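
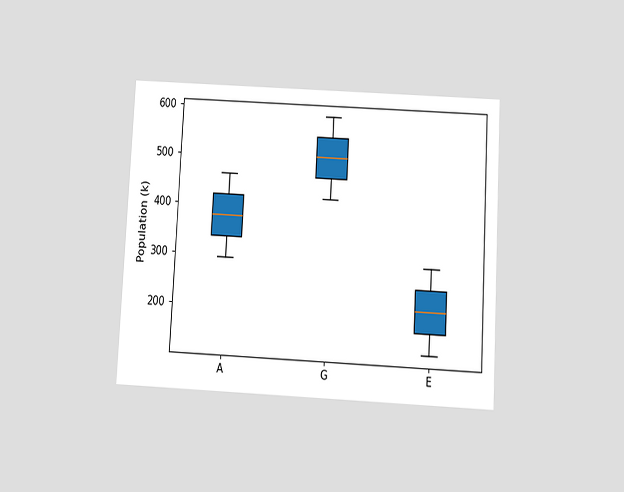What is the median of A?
The chart is tilted about 3° clockwise and viewed slightly from below. The median line in the A box sits at 378k.

378k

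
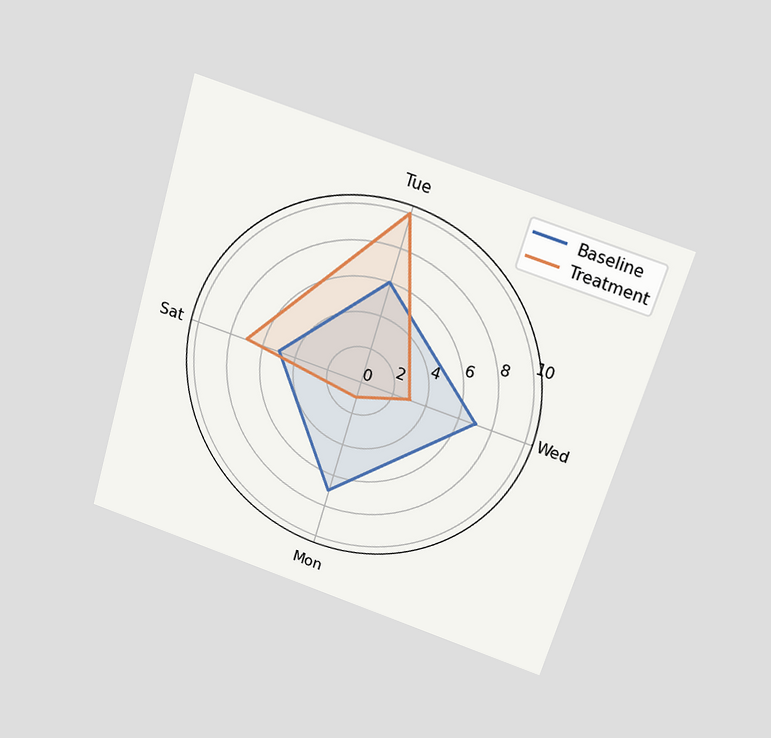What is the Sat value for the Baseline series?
5

The chart is tilted about 16° clockwise and viewed slightly from above. On the Sat axis, Baseline reaches 5.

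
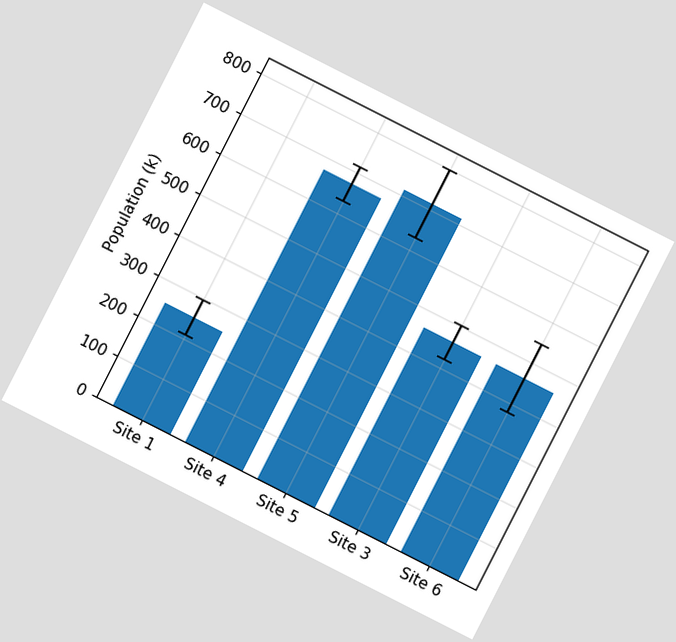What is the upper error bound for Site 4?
714k

The chart is tilted about 27° clockwise. The Site 4 bar's upper whisker reaches 714k.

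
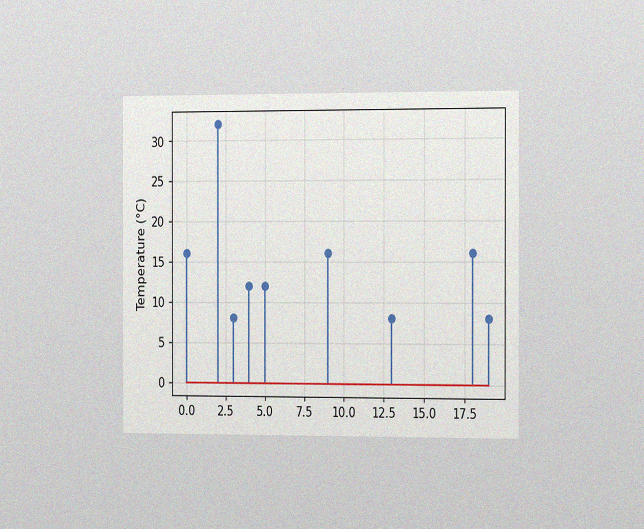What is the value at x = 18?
16°C

The chart is viewed slightly from the right, with some photo noise. The stem at x=18 reaches 16°C.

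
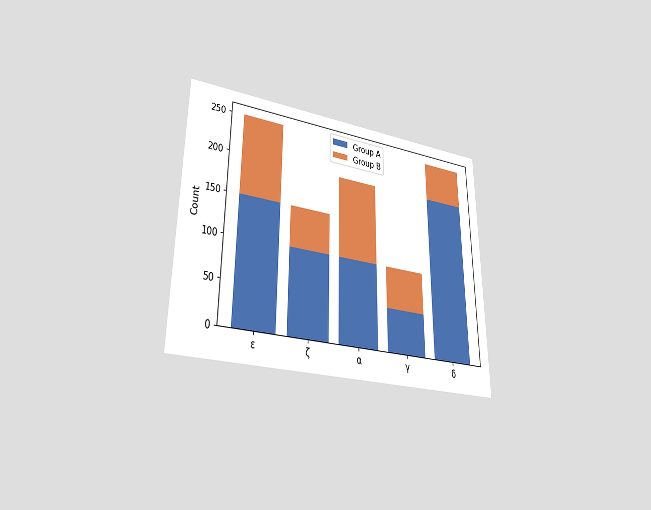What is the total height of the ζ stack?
The chart is viewed at a slight angle. The ζ stack's top reaches 150 on the y-axis.

150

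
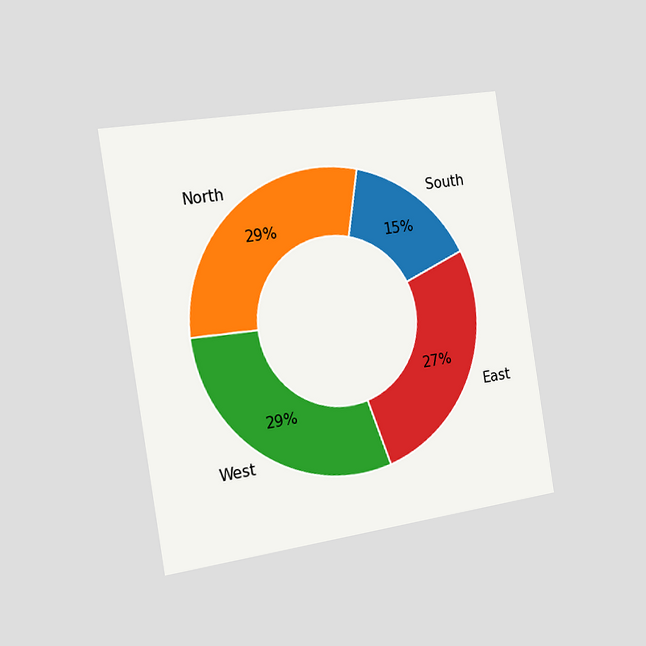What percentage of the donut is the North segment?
The chart is tilted about 9° counter-clockwise and viewed slightly from the left. The North segment takes up 29% of the ring.

29%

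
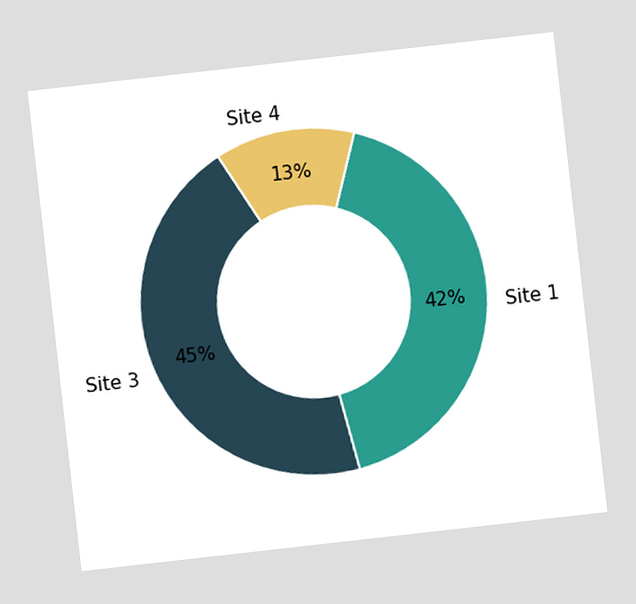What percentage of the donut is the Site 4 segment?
13%

The chart is tilted about 6° counter-clockwise. The Site 4 segment takes up 13% of the ring.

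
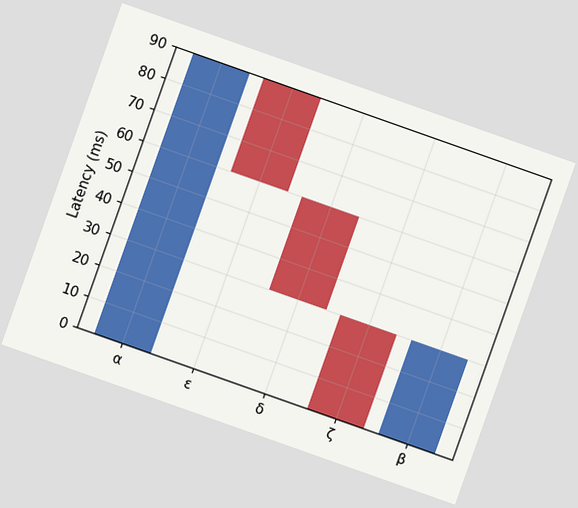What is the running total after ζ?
The chart is tilted about 19° clockwise. After ζ the running total reaches 0ms.

0ms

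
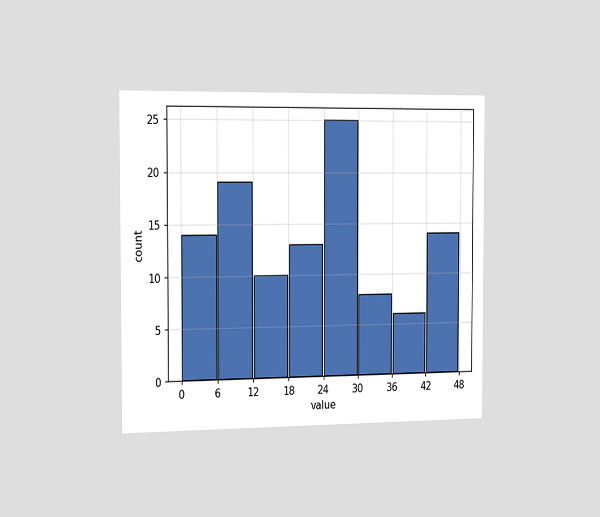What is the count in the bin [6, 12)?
19

The chart is viewed slightly from the left. The [6, 12) bin has height 19.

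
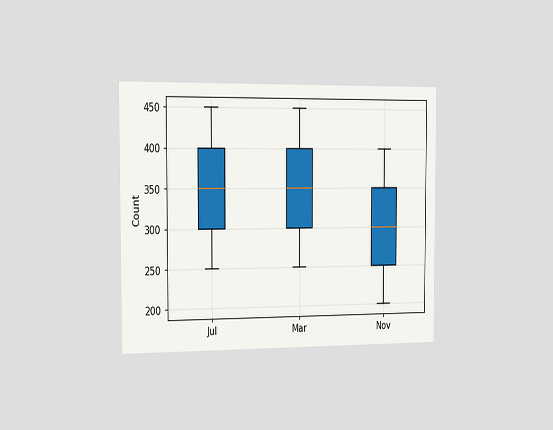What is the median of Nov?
300

The chart is viewed slightly from the left. The median line in the Nov box sits at 300.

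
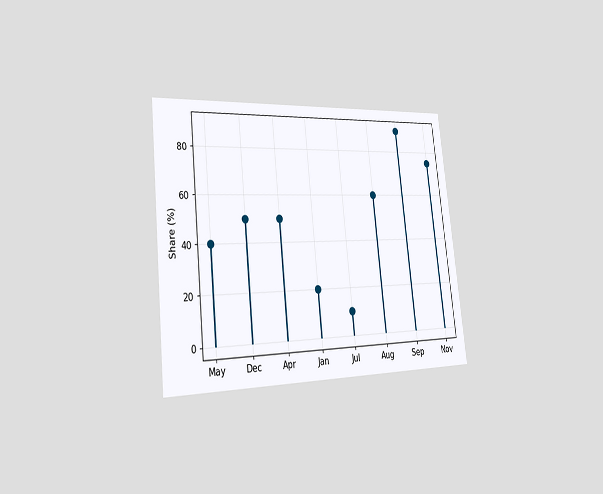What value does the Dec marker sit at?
50%

The chart is tilted about 6° counter-clockwise and viewed slightly from the left. The Dec marker sits at 50%.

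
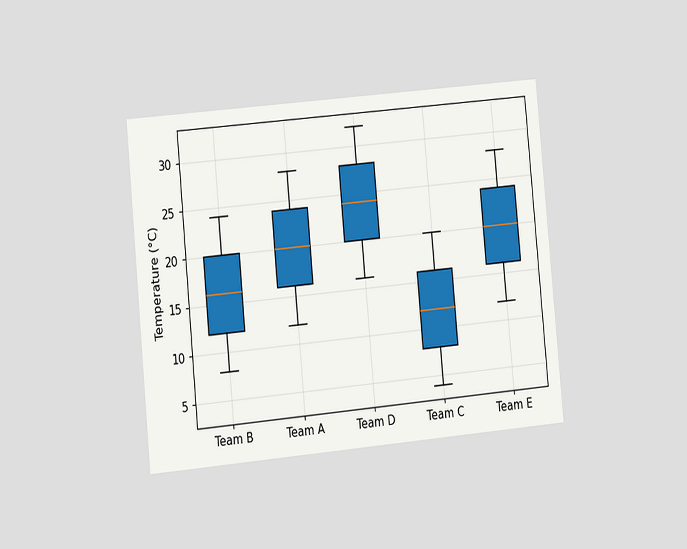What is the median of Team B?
The chart is tilted about 5° counter-clockwise and viewed slightly from the left. The median line in the Team B box sits at 16°C.

16°C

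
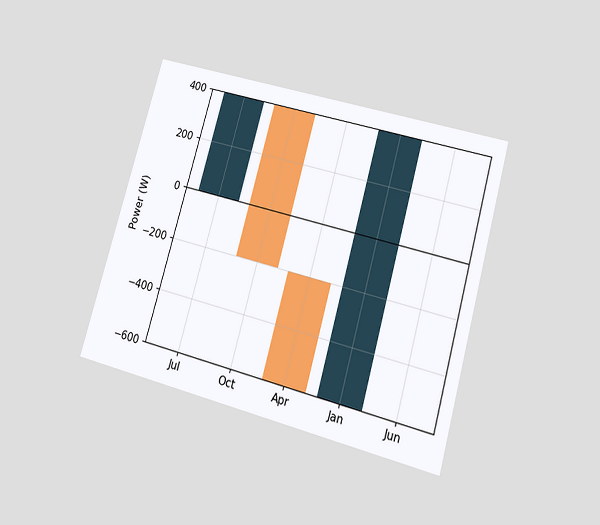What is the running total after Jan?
400W

The chart is tilted about 16° clockwise and viewed at a slight angle. After Jan the running total reaches 400W.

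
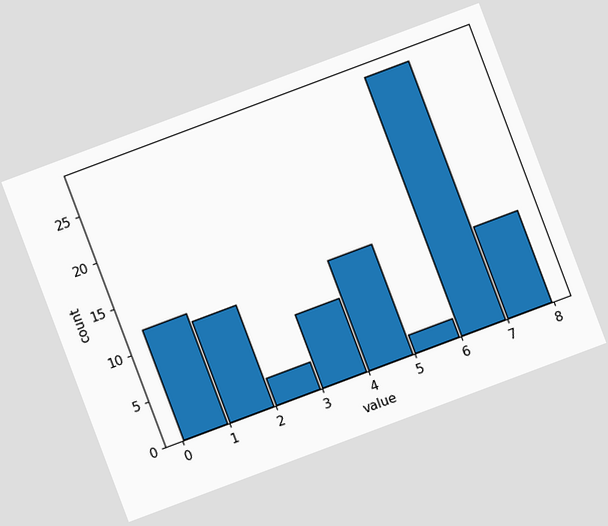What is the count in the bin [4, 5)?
The chart is tilted about 21° counter-clockwise. The [4, 5) bin has height 12.

12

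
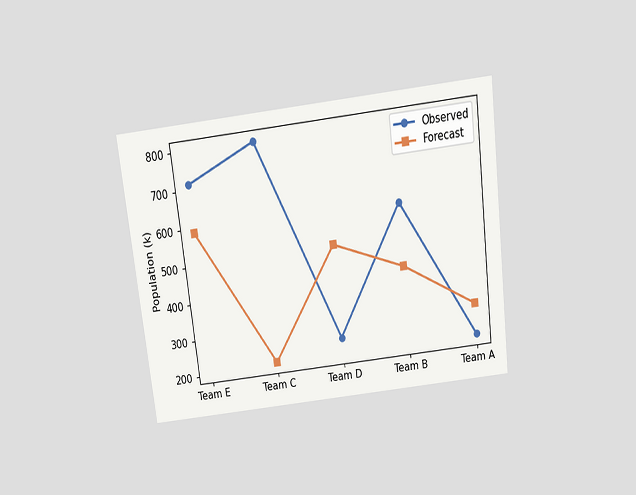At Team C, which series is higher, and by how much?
The chart is tilted about 7° counter-clockwise and viewed slightly from above. At Team C, Observed sits above the other line by 588k.

Observed, by 588k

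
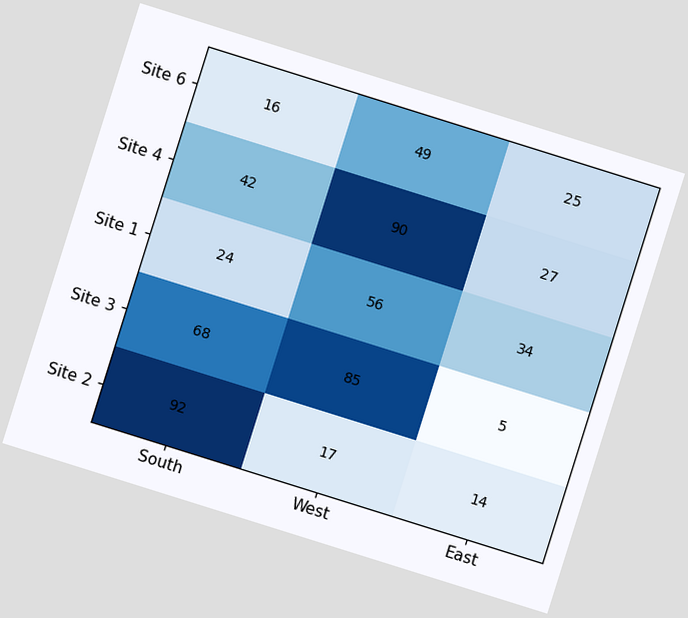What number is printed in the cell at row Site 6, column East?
The chart is tilted about 17° clockwise. The (Site 6, East) cell reads 25.

25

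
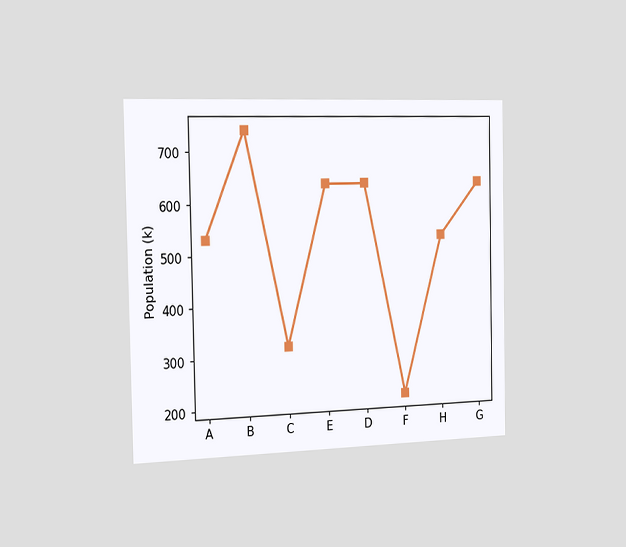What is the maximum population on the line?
742k

The chart is viewed slightly from the left. The highest point is at B, and reading across to the y-axis gives 742k.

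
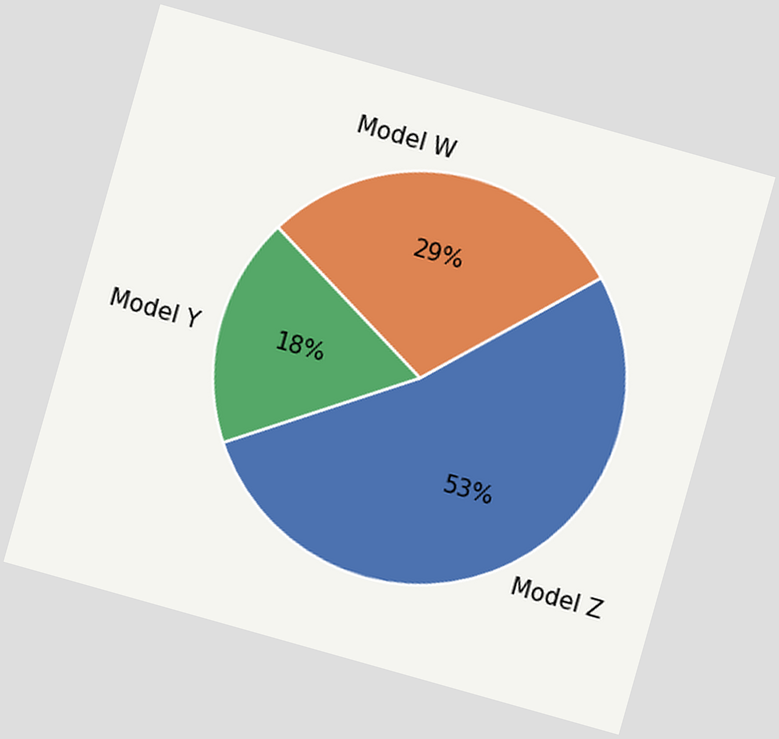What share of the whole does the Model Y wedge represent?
18%

The chart is tilted about 16° clockwise. The Model Y slice takes up 18% of the pie.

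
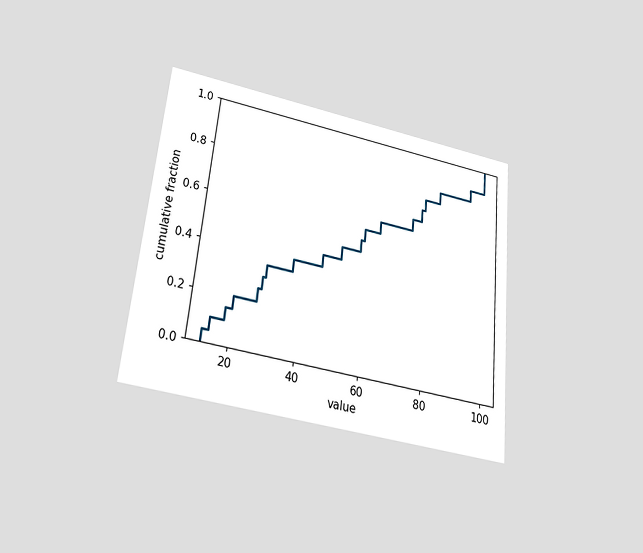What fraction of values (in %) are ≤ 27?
25%

The chart is tilted about 6° clockwise and viewed slightly from below. At x=27 the ECDF step is at 25%.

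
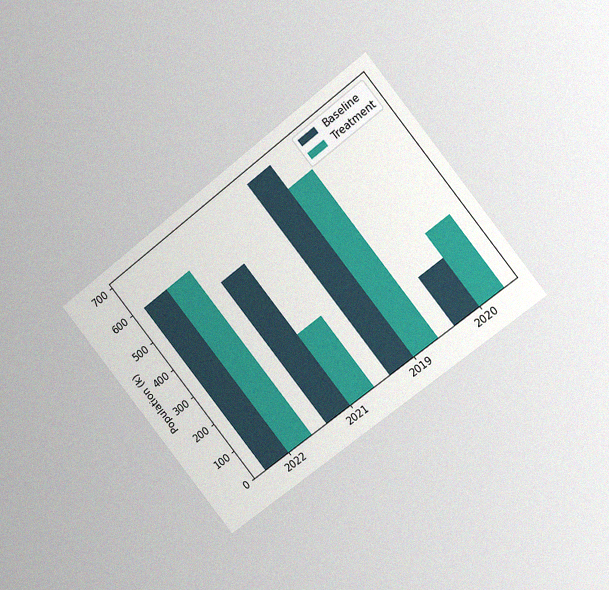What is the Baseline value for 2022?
595k

The chart is tilted about 39° counter-clockwise and viewed slightly from the right, with some photo noise. The Baseline bar at 2022 reaches 595k on the y-axis.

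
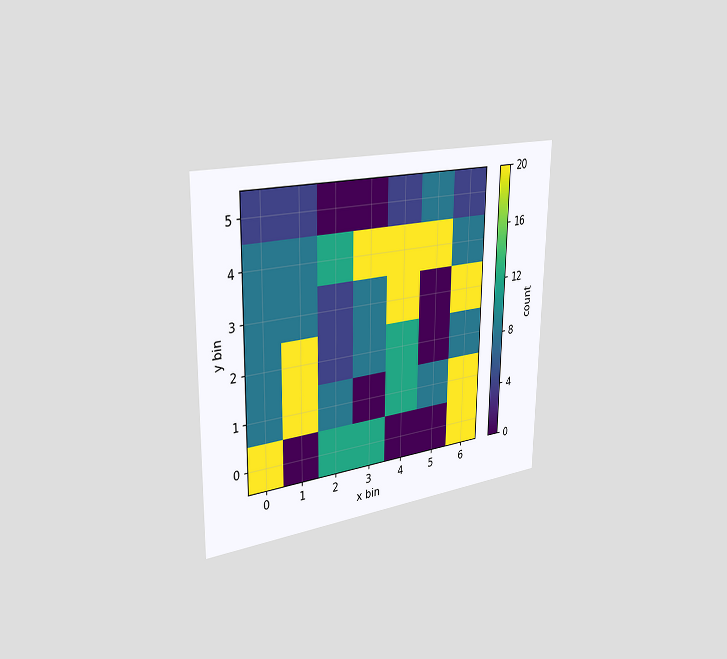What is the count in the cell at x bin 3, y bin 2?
8

The chart is viewed slightly from the left. Matching the cell (3, 2) against the colorbar gives 8.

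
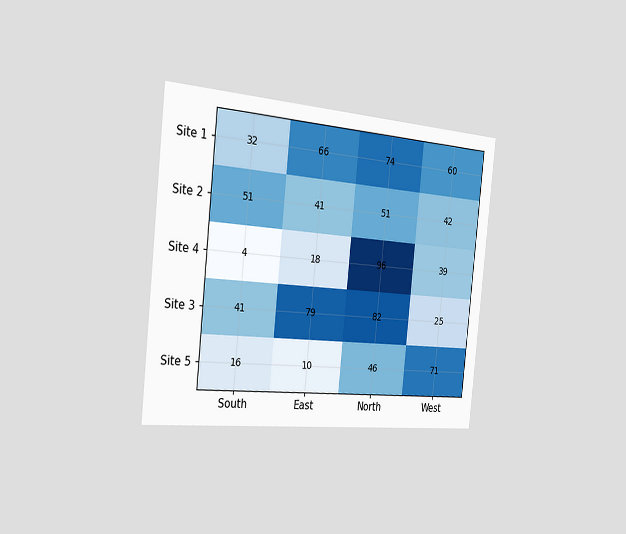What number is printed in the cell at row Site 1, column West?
The chart is tilted about 6° clockwise and viewed slightly from the left. The (Site 1, West) cell reads 60.

60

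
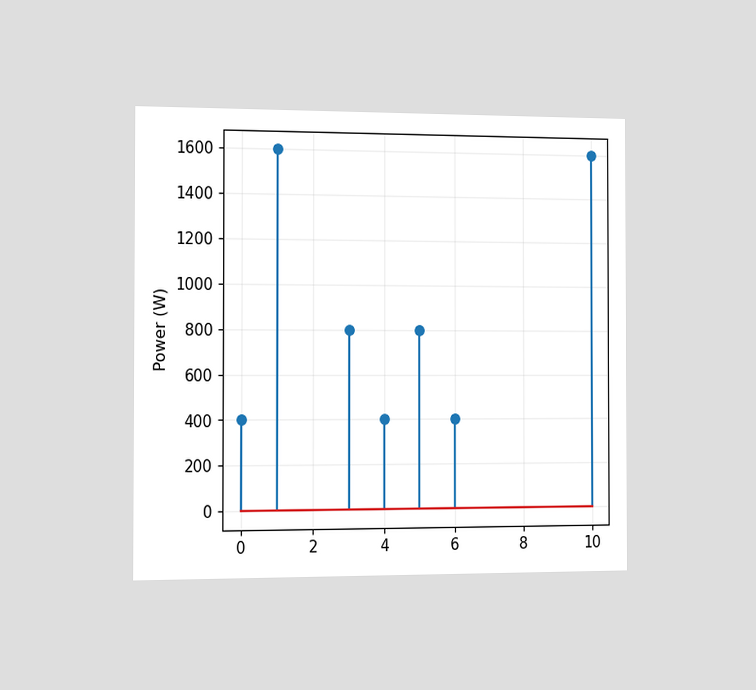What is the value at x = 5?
800W

The chart is viewed slightly from the left. The stem at x=5 reaches 800W.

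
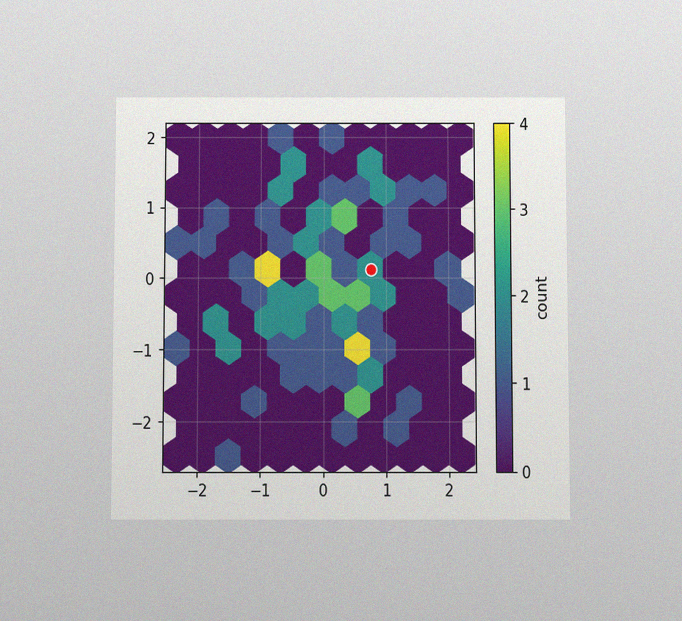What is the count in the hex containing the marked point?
2

The chart is viewed slightly from below, with some photo noise. The marked hex reads 2 on the colorbar.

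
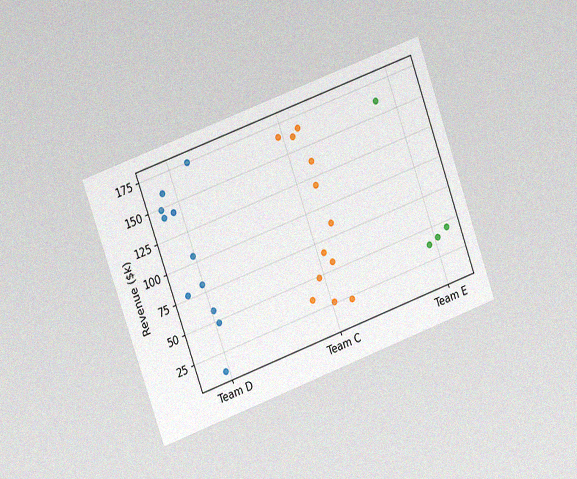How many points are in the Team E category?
4

The chart is tilted about 20° counter-clockwise and viewed at a slight angle, with some photo noise. Counting the markers in the Team E column gives 4.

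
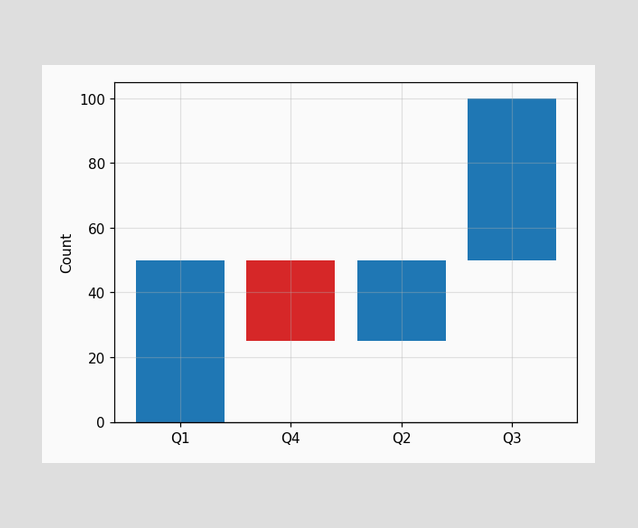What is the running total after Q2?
After Q2 the running total reaches 50.

50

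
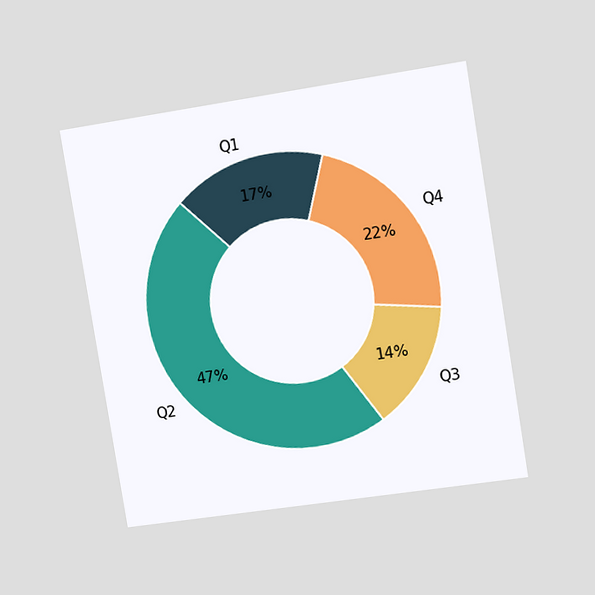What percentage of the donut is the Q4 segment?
The chart is tilted about 9° counter-clockwise and viewed slightly from the right. The Q4 segment takes up 22% of the ring.

22%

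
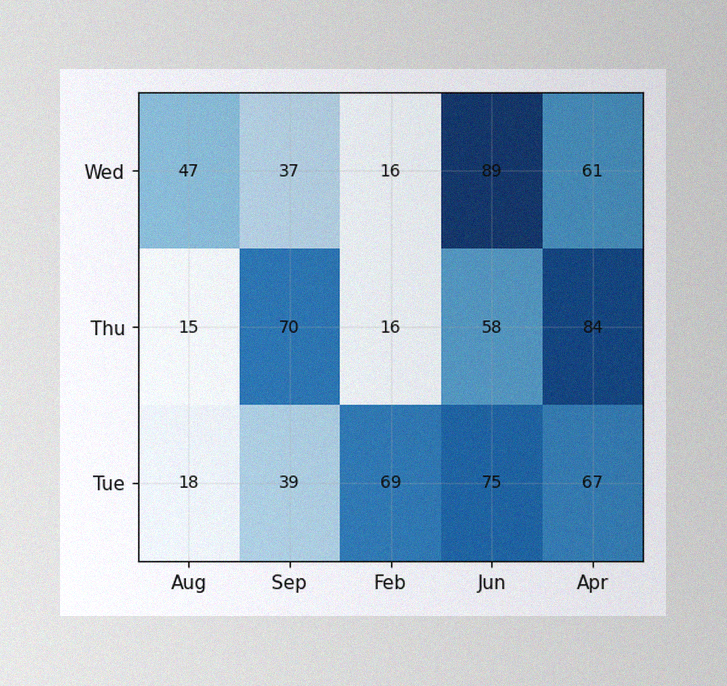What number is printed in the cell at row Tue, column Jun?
75

The image has some photo noise and uneven lighting. The (Tue, Jun) cell reads 75.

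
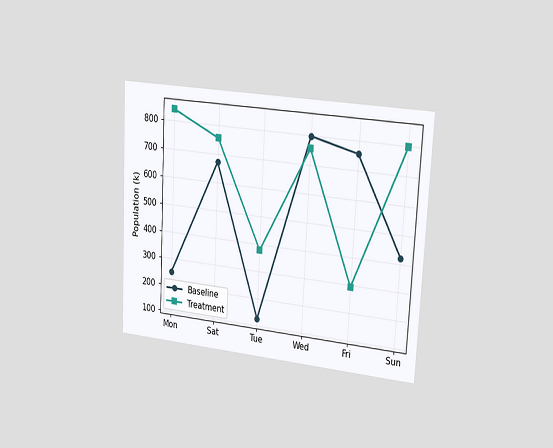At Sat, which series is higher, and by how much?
Treatment, by 84k

The chart is tilted about 3° clockwise and viewed slightly from the right. At Sat, Treatment sits above the other line by 84k.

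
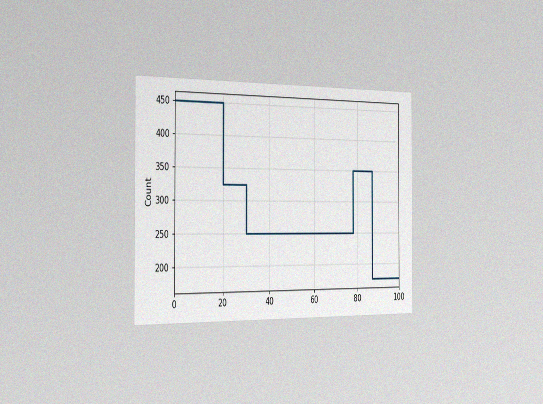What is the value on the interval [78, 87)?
The chart is viewed slightly from the left, with some photo noise. On [78, 87) the step sits at 350.

350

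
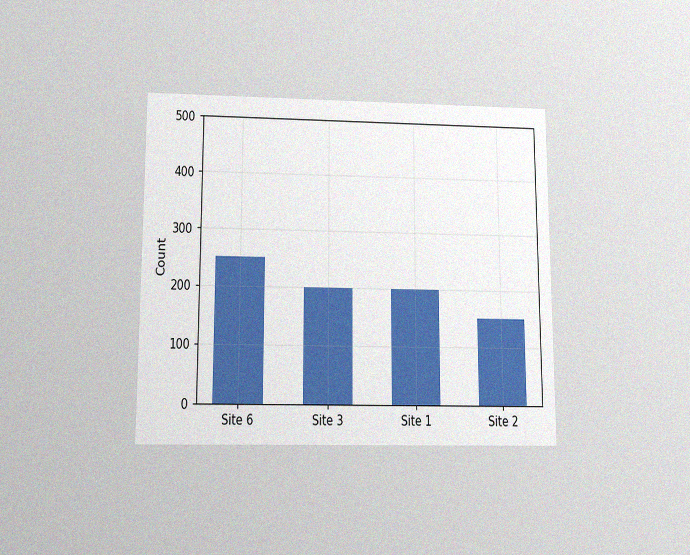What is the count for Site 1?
200

The chart is viewed slightly from below, with some photo noise. Reading along the chart's y-axis, the Site 1 bar reaches 200.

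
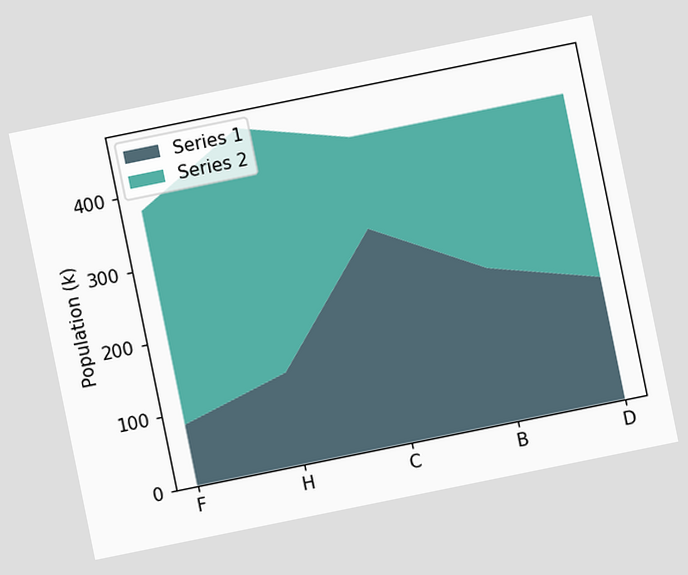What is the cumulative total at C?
420k

The chart is tilted about 11° counter-clockwise. The stacked total at C reaches 420k.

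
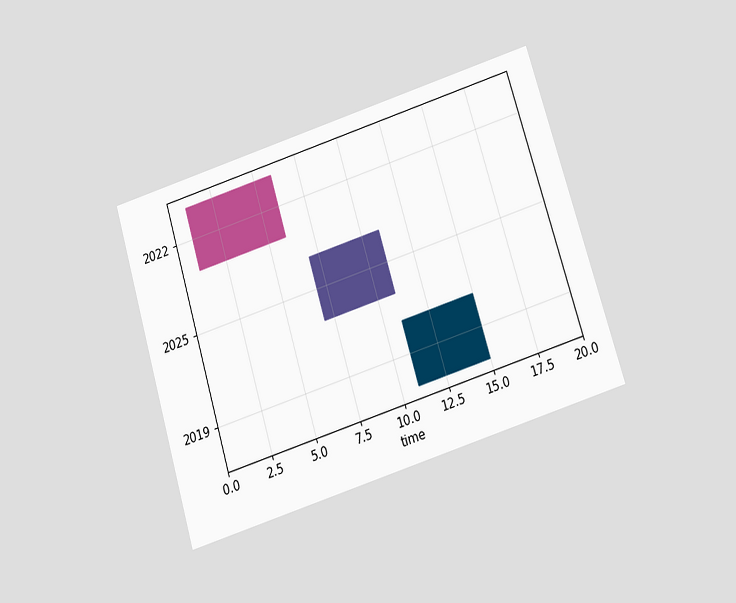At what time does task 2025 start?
7

The chart is tilted about 17° counter-clockwise and viewed slightly from below. The 2025 bar begins at t=7.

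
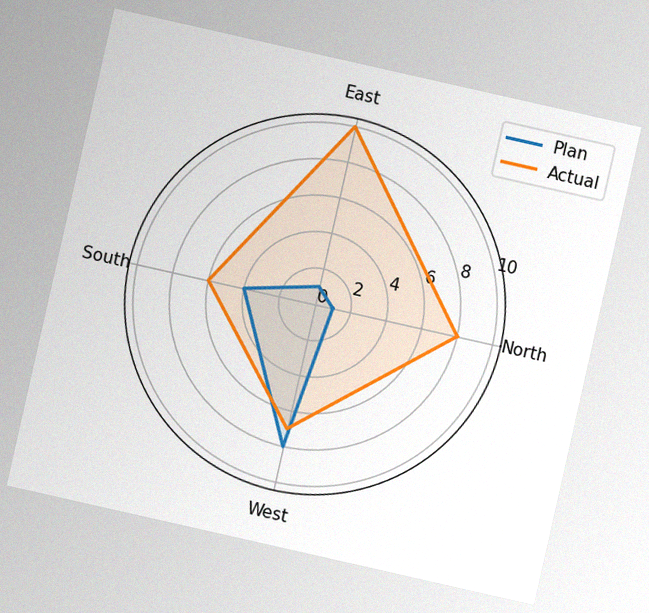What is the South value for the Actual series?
The chart is tilted about 13° clockwise, with some photo noise. On the South axis, Actual reaches 6.

6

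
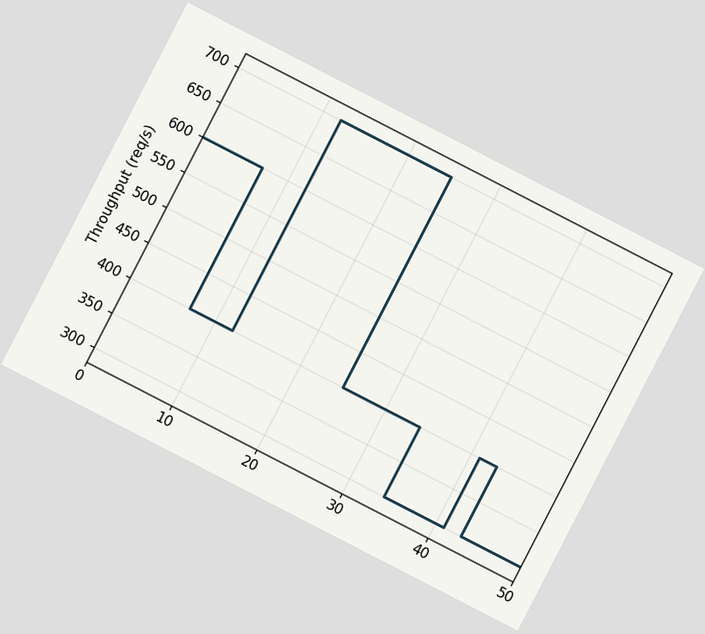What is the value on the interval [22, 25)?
700req/s

The chart is tilted about 27° clockwise. On [22, 25) the step sits at 700req/s.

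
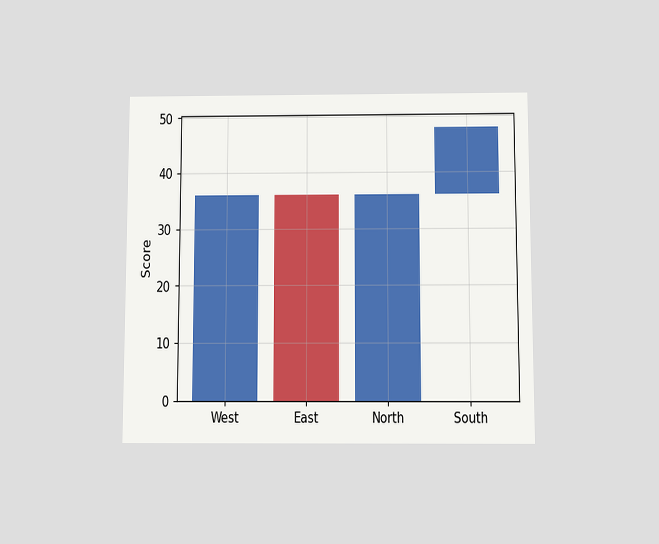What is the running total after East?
The chart is viewed slightly from below. After East the running total reaches 0.

0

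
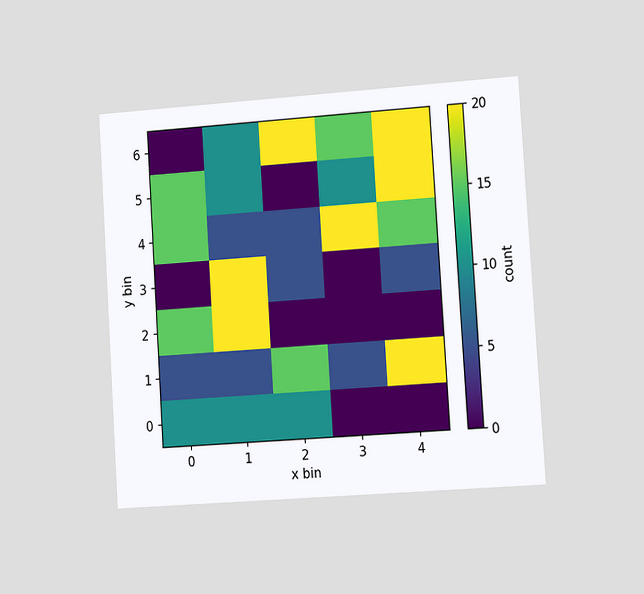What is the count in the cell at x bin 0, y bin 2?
The chart is tilted about 4° counter-clockwise and viewed slightly from the right. Matching the cell (0, 2) against the colorbar gives 15.

15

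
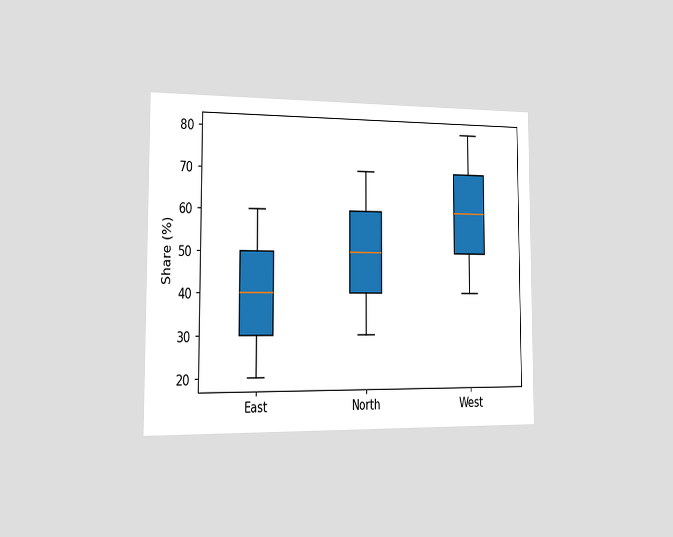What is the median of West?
The chart is viewed slightly from the left. The median line in the West box sits at 60%.

60%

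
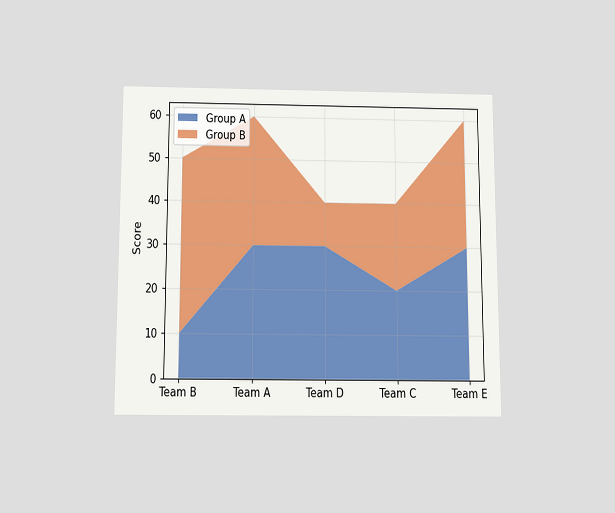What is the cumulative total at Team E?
60

The chart is viewed slightly from below. The stacked total at Team E reaches 60.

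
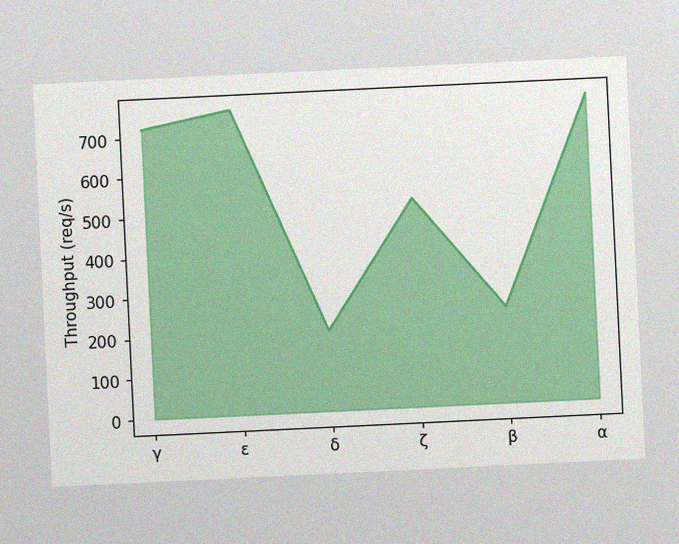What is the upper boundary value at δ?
200req/s

The chart is tilted about 3° counter-clockwise, with some photo noise. At δ the upper boundary is at 200req/s.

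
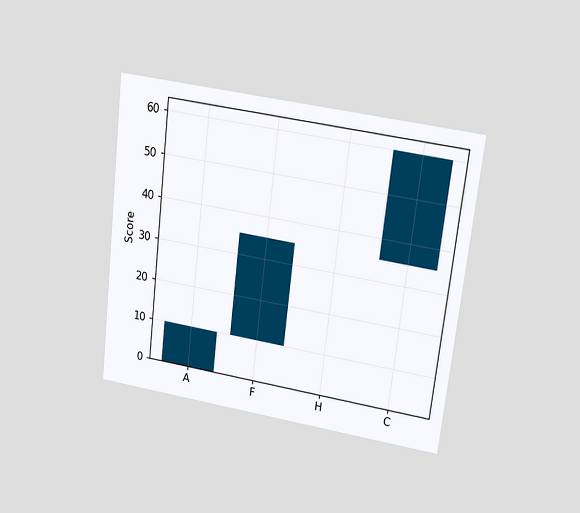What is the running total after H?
The chart is tilted about 7° clockwise and viewed slightly from above. After H the running total reaches 35.

35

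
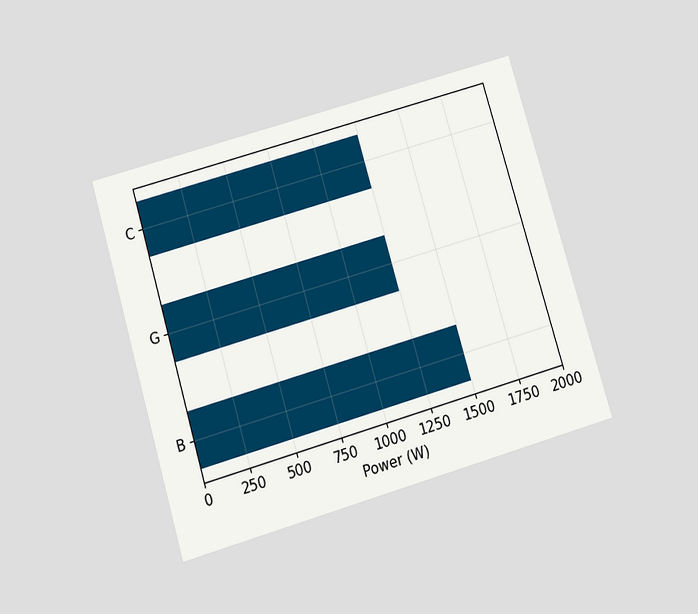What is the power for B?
1500W

The chart is tilted about 16° counter-clockwise and viewed slightly from below. Reading along the chart's x-axis, the B bar reaches 1500W.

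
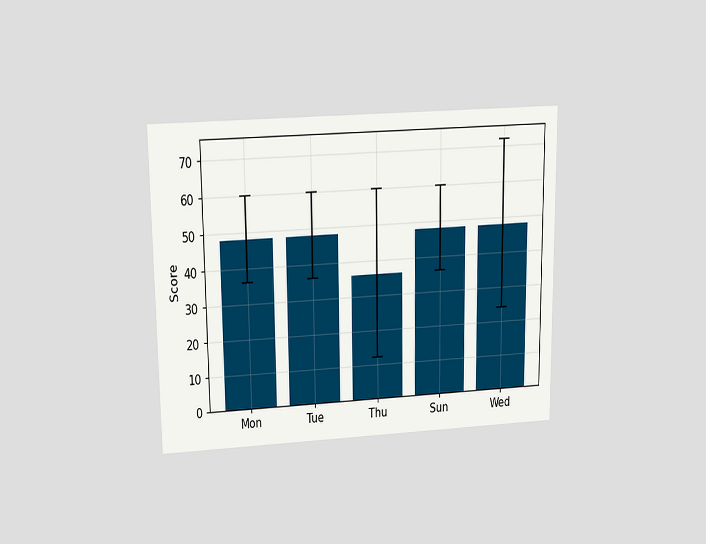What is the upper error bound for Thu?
60

The chart is viewed slightly from above. The Thu bar's upper whisker reaches 60.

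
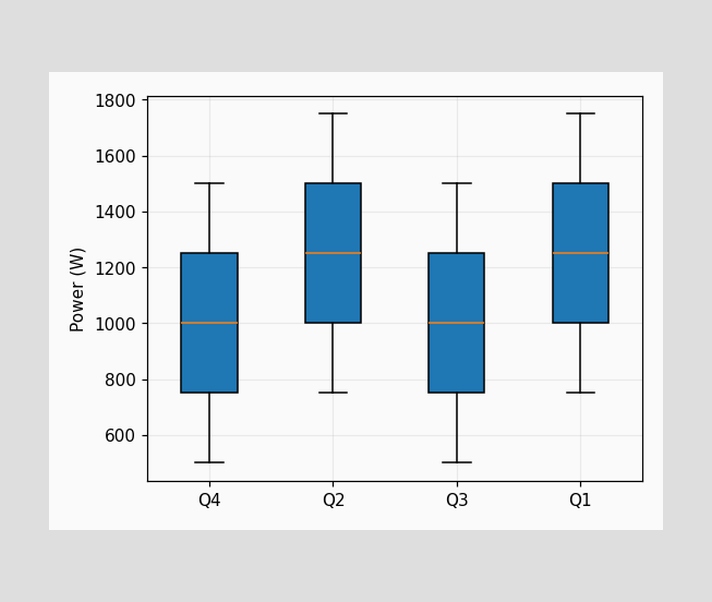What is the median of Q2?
1250W

The median line in the Q2 box sits at 1250W.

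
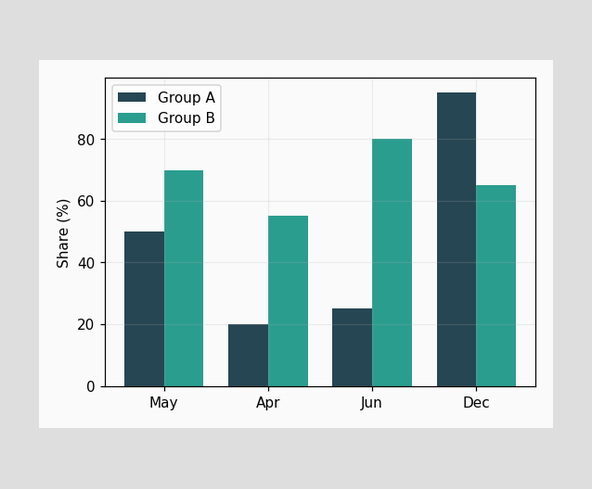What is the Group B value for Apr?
The Group B bar at Apr reaches 55% on the y-axis.

55%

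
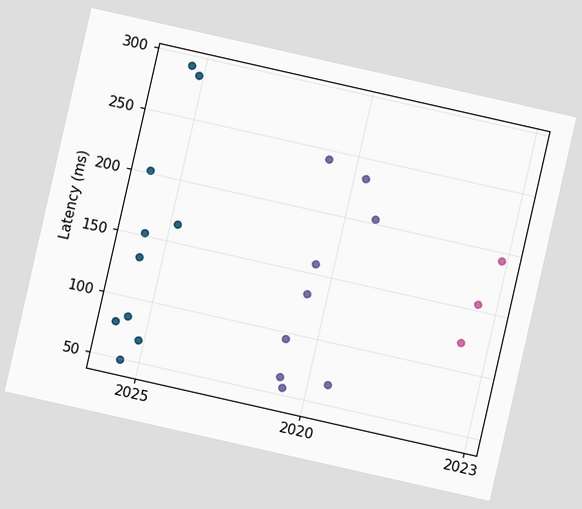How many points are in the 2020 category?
9

The chart is tilted about 13° clockwise. Counting the markers in the 2020 column gives 9.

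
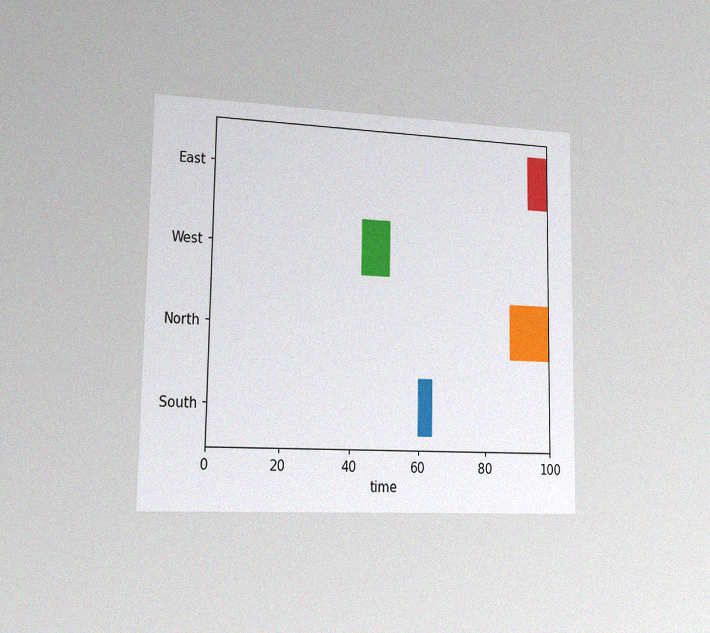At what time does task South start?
60

The chart is viewed slightly from the left, with some photo noise. The South bar begins at t=60.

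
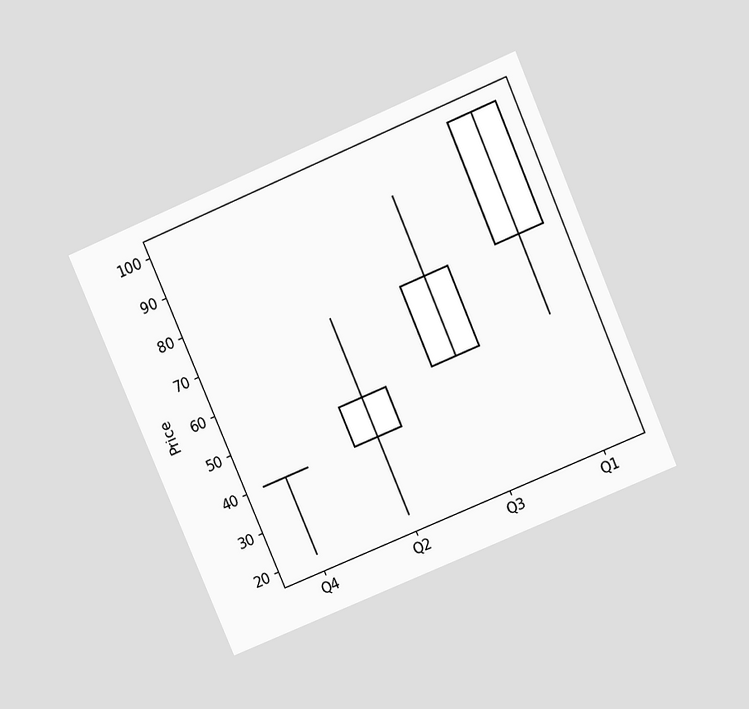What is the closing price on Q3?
The chart is tilted about 23° counter-clockwise and viewed at a slight angle. The Q3 candle closes at 70.

70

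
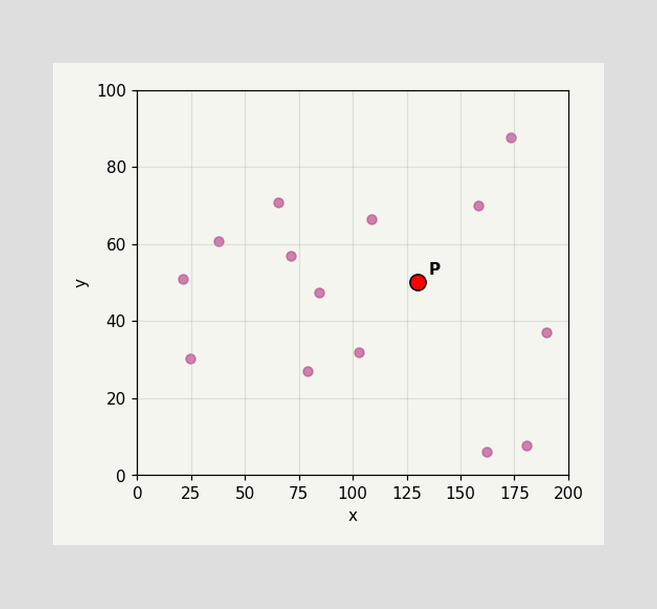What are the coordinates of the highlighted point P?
Following the gridlines from P to each axis, P sits at (130, 50).

(130, 50)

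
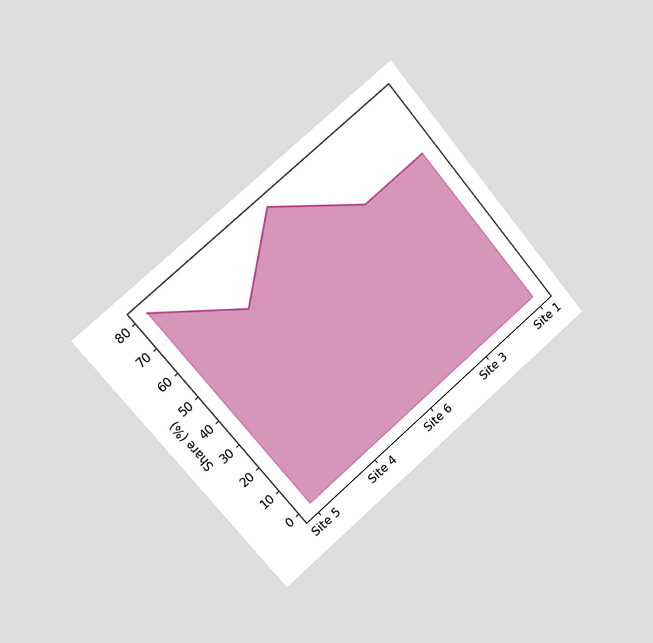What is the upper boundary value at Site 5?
80%

The chart is tilted about 40° counter-clockwise and viewed slightly from the left. At Site 5 the upper boundary is at 80%.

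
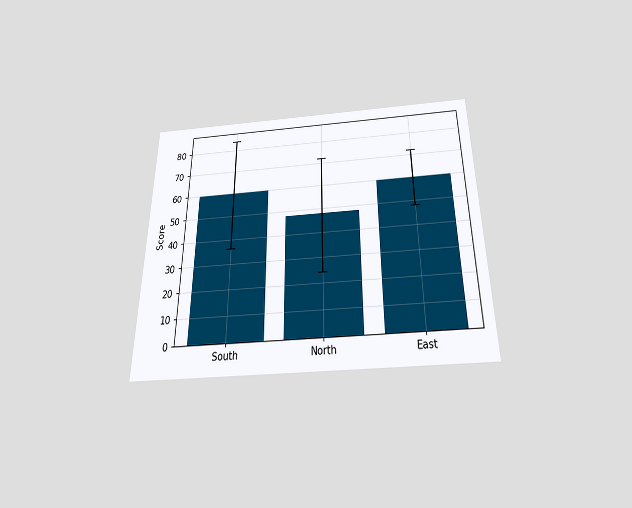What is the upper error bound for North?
72

The chart is viewed slightly from below. The North bar's upper whisker reaches 72.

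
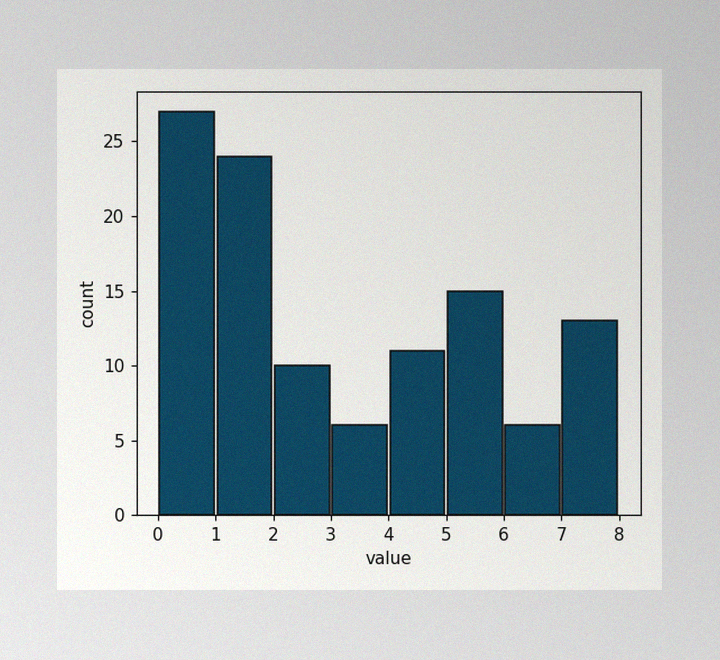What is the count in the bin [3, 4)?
6

The image has some photo noise and uneven lighting. The [3, 4) bin has height 6.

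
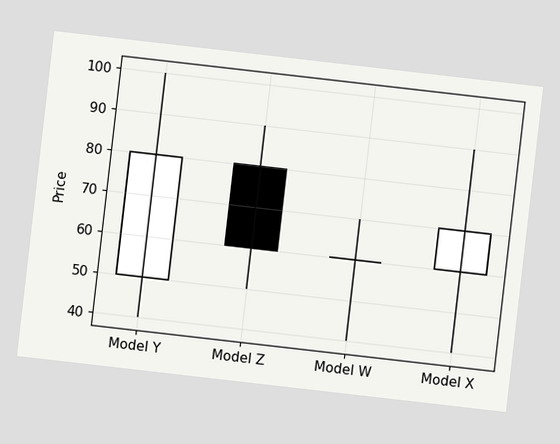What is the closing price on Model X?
The chart is tilted about 7° clockwise. The Model X candle closes at 70.

70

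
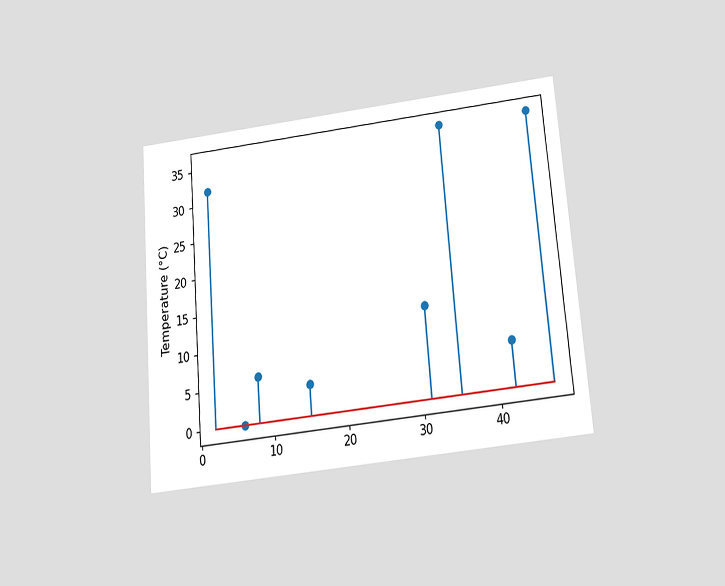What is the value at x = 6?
The chart is tilted about 5° counter-clockwise and viewed slightly from below. The stem at x=6 reaches 0°C.

0°C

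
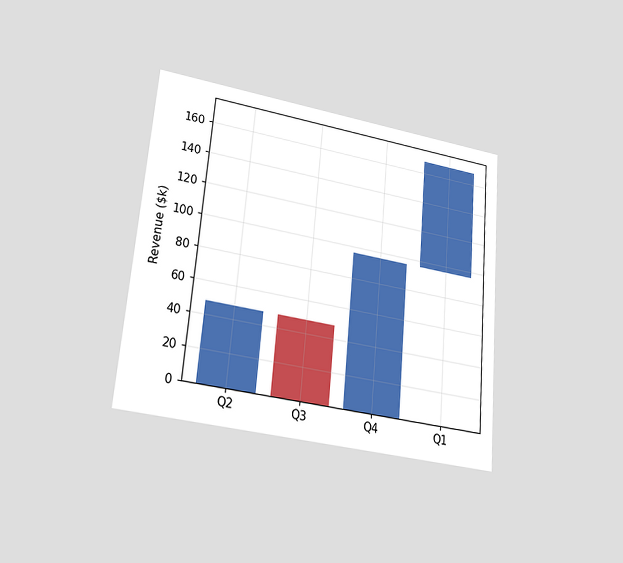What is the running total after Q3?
$0k

The chart is tilted about 5° clockwise and viewed at a slight angle. After Q3 the running total reaches $0k.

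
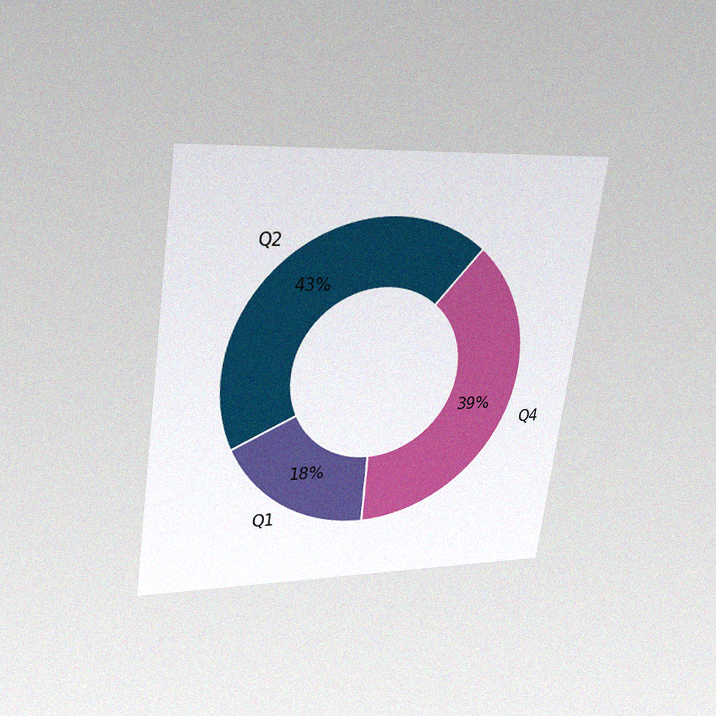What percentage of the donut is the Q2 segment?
43%

The chart is tilted about 8° clockwise and viewed at a slight angle, with some photo noise. The Q2 segment takes up 43% of the ring.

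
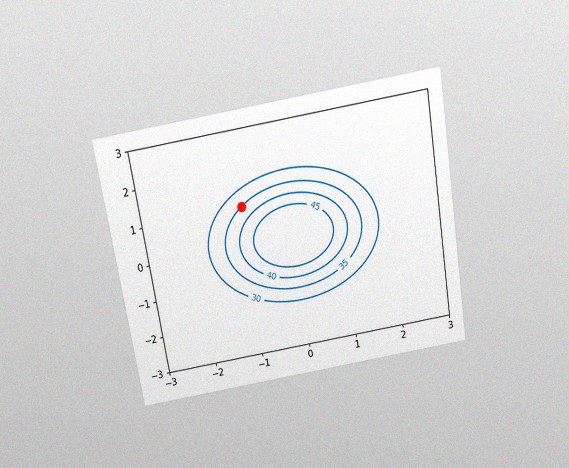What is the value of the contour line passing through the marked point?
The chart is tilted about 9° counter-clockwise and viewed slightly from above, with some photo noise. The marked point sits on the contour labelled 35.

35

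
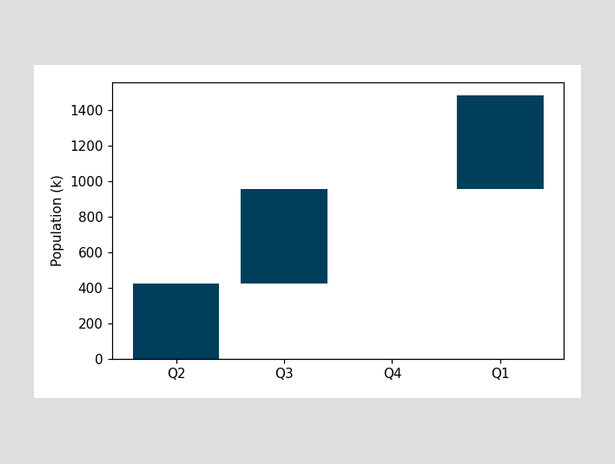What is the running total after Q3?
954k

After Q3 the running total reaches 954k.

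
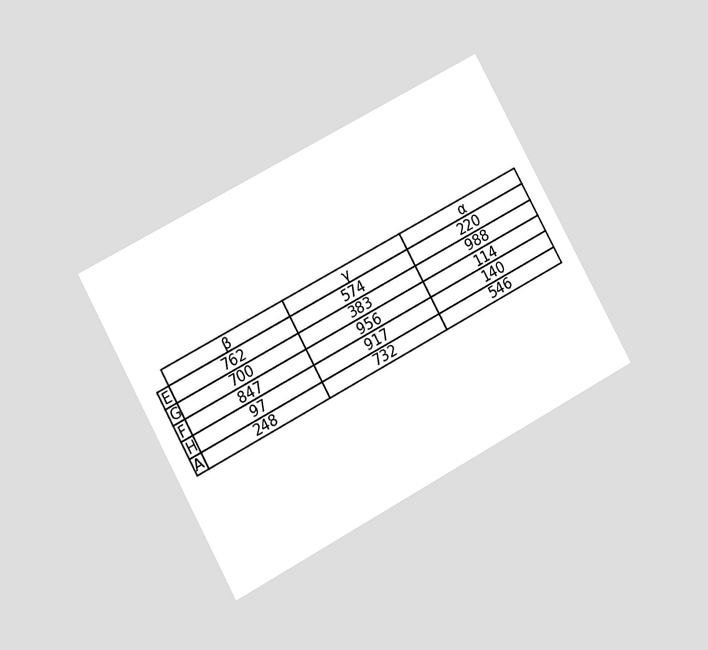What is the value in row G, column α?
988

The chart is tilted about 28° counter-clockwise and viewed at a slight angle. The (G, α) cell reads 988.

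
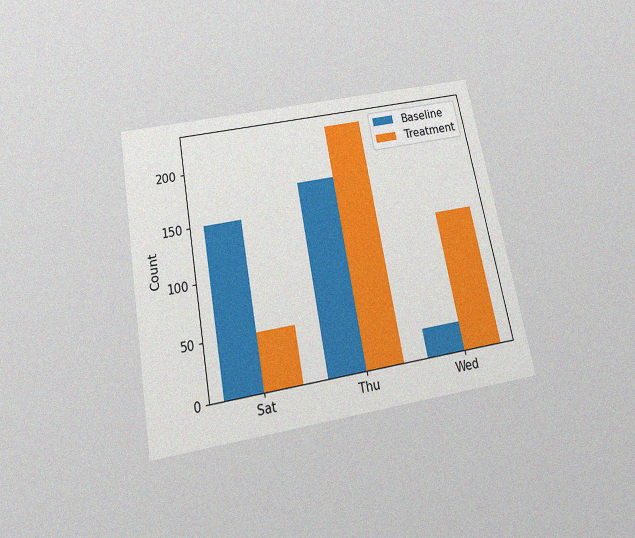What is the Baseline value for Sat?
The chart is tilted about 11° counter-clockwise and viewed slightly from below, with some photo noise. The Baseline bar at Sat reaches 150 on the y-axis.

150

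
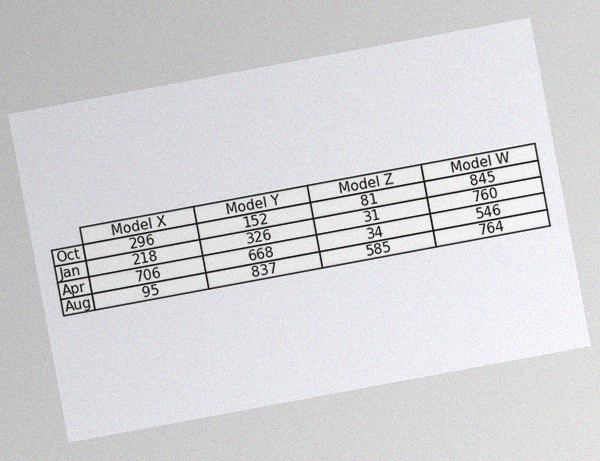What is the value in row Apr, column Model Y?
668

The chart is tilted about 10° counter-clockwise, with some photo noise. The (Apr, Model Y) cell reads 668.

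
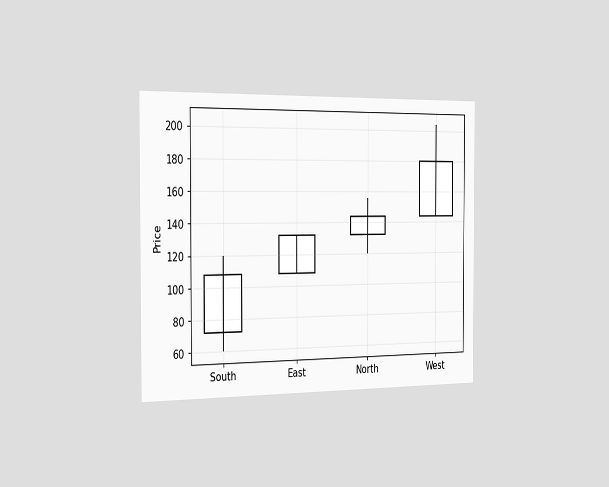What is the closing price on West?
180

The chart is viewed slightly from the left. The West candle closes at 180.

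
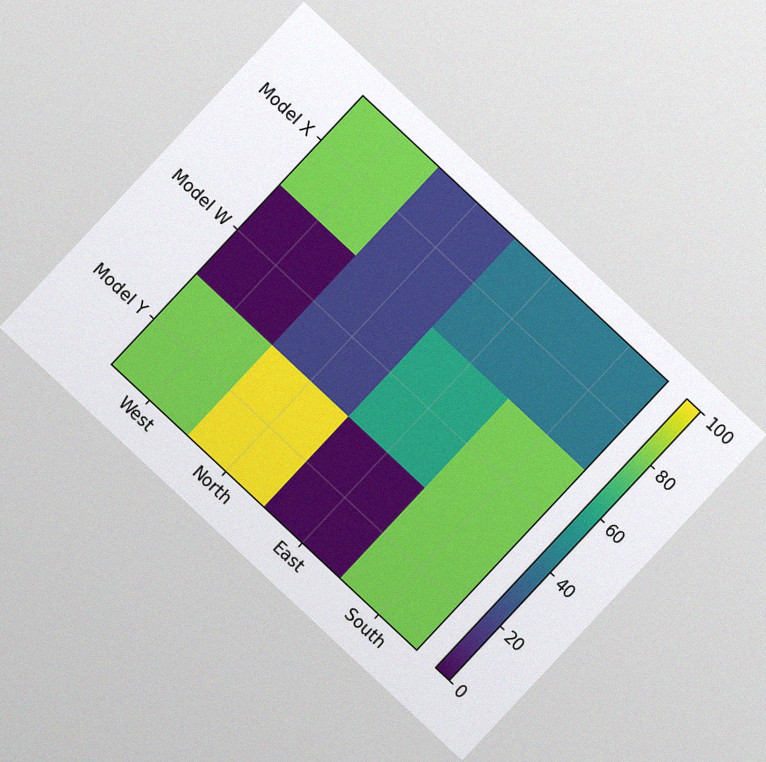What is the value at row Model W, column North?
20

The chart is tilted about 43° clockwise, with some photo noise. Matching cell (Model W, North) against the colorbar gives 20.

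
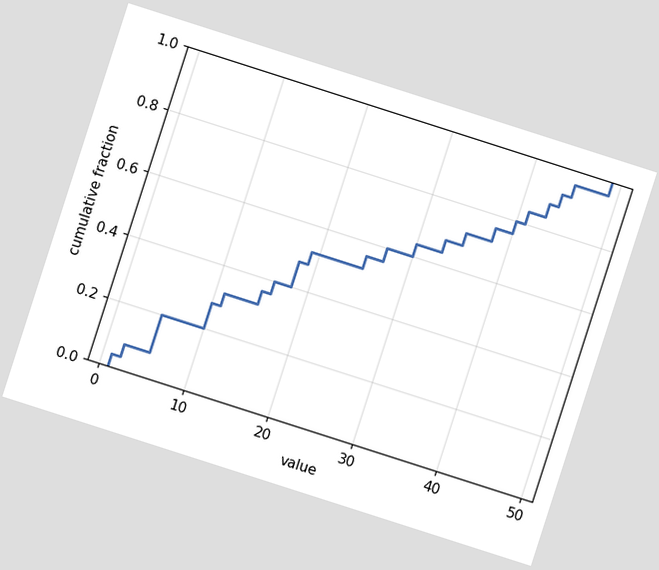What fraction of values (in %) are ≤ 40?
80%

The chart is tilted about 18° clockwise. At x=40 the ECDF step is at 80%.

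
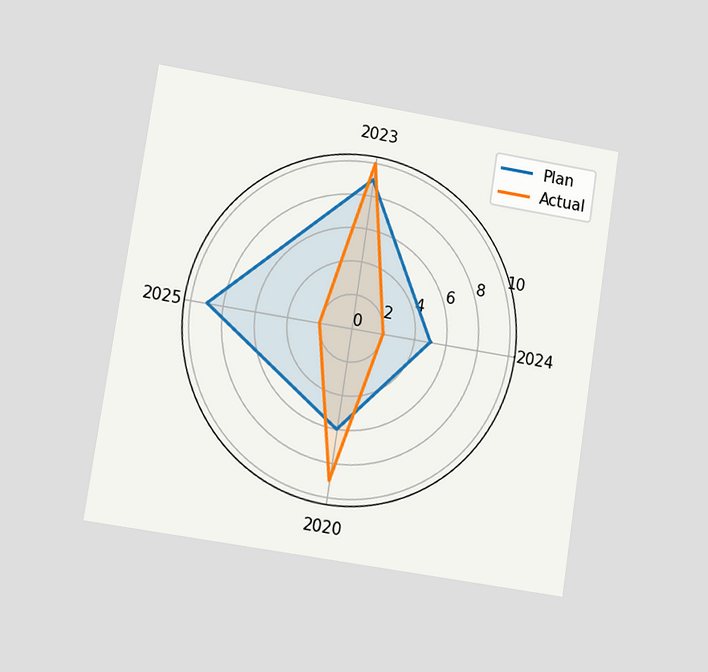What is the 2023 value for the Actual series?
10

The chart is tilted about 9° clockwise and viewed at a slight angle. On the 2023 axis, Actual reaches 10.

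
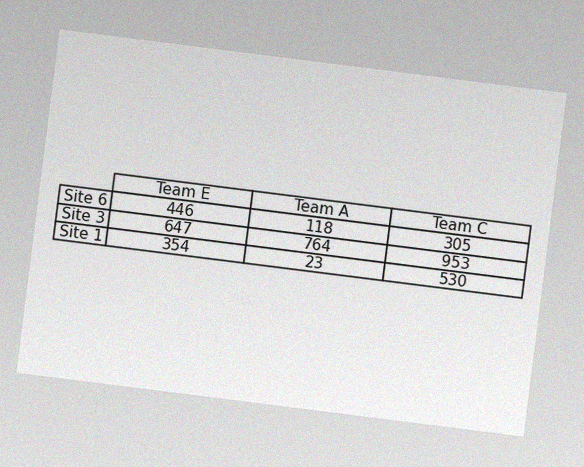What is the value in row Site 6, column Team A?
The chart is tilted about 7° clockwise, with some photo noise. The (Site 6, Team A) cell reads 118.

118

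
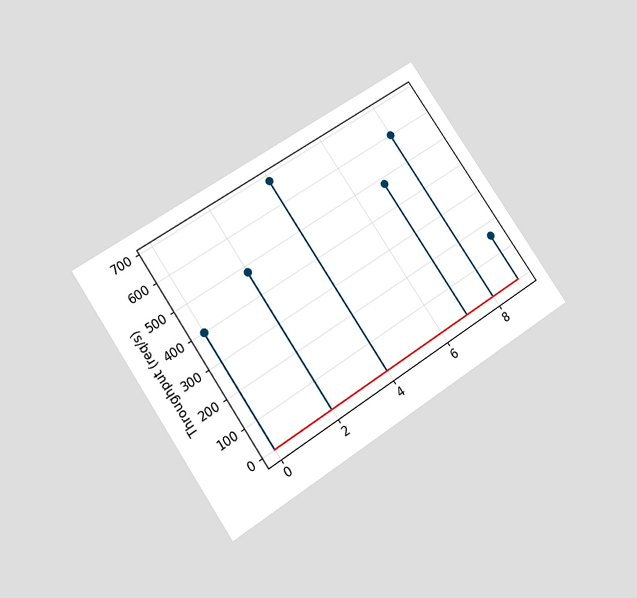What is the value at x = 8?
600req/s

The chart is tilted about 34° counter-clockwise and viewed slightly from below. The stem at x=8 reaches 600req/s.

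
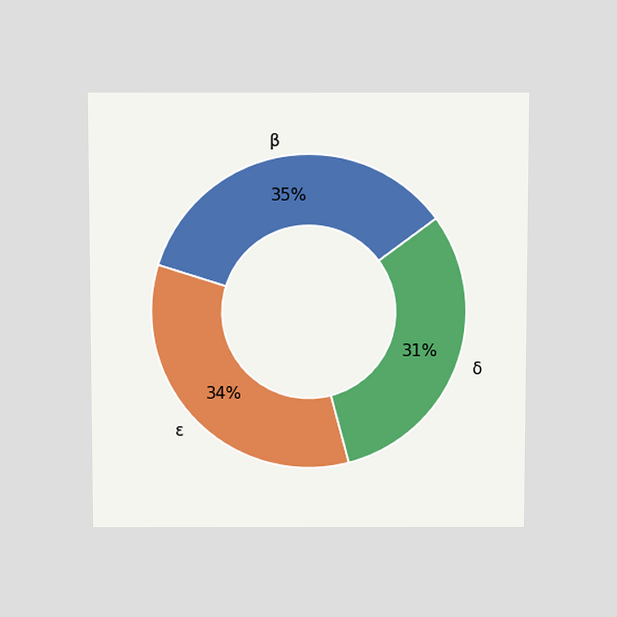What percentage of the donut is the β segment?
35%

The chart is viewed slightly from above. The β segment takes up 35% of the ring.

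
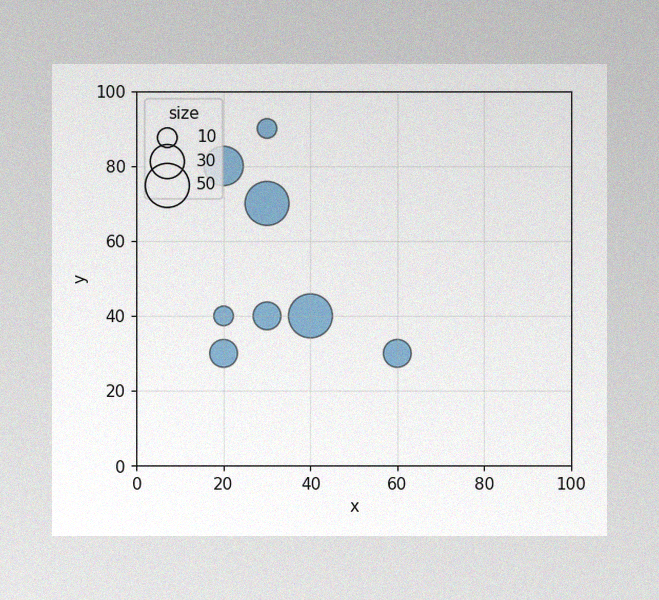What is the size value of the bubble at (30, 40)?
The image has some photo noise and uneven lighting. Matching the bubble at (30, 40) against the size legend gives 20.

20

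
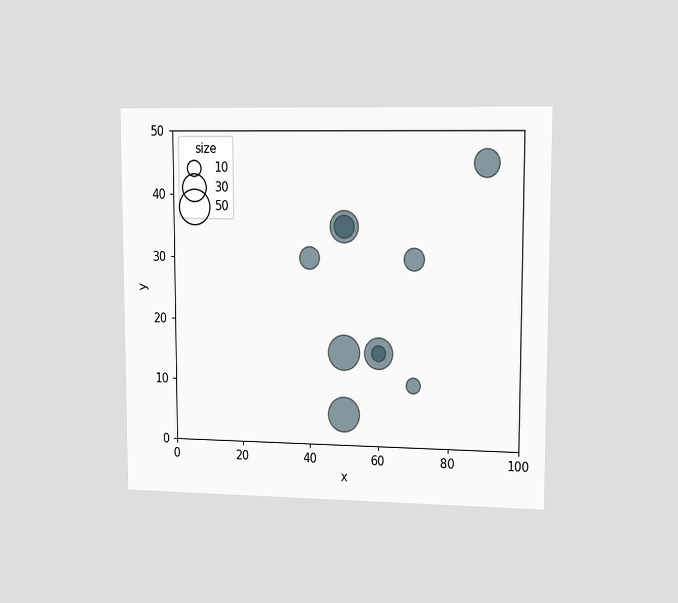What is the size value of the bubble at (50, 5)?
50

The chart is viewed slightly from the right. Matching the bubble at (50, 5) against the size legend gives 50.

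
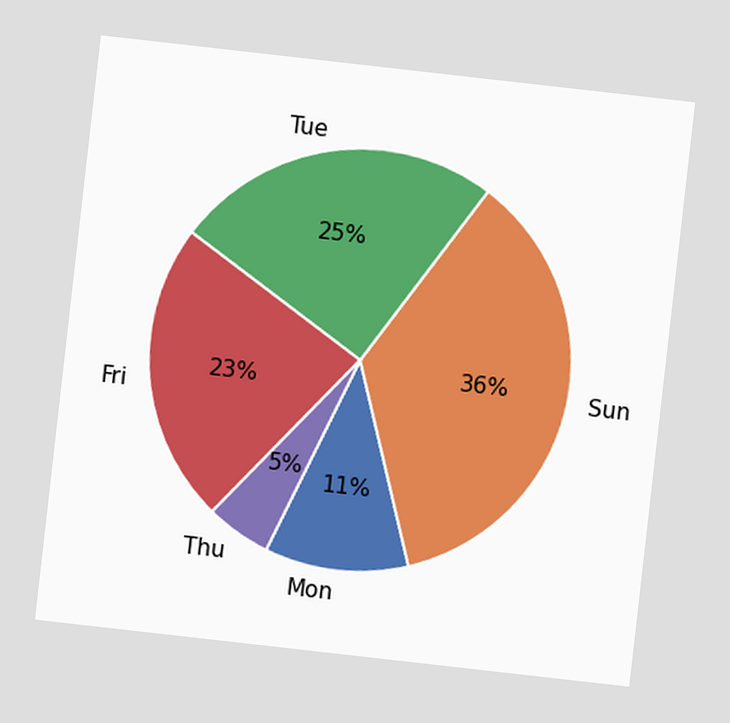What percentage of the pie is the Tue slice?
The chart is tilted about 6° clockwise. The Tue slice takes up 25% of the pie.

25%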